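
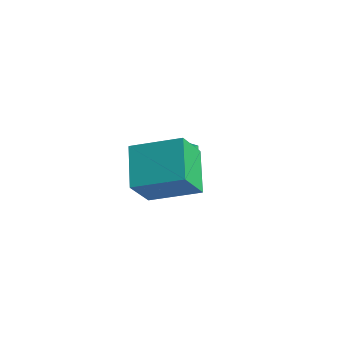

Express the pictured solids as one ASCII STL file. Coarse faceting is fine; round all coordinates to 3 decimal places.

solid 
facet normal -0.563 0.709 0.424
outer loop
vertex -2.815 -0.894 3.038
vertex -1.117 0.027 3.753
vertex -2.719 0.038 1.608
endloop
endfacet
facet normal -0.825 -0.447 -0.347
outer loop
vertex -1.683 -1.267 0.827
vertex -2.815 -0.894 3.038
vertex -2.719 0.038 1.608
endloop
endfacet
facet normal -0.563 0.710 0.424
outer loop
vertex -2.719 0.038 1.608
vertex -1.117 0.027 3.753
vertex -1.02 0.959 2.322
endloop
endfacet
facet normal 0.056 0.545 -0.836
outer loop
vertex -1.02 0.959 2.322
vertex -1.683 -1.267 0.827
vertex -2.719 0.038 1.608
endloop
endfacet
facet normal -0.056 -0.545 0.836
outer loop
vertex -2.815 -0.894 3.038
vertex -0.081 -1.278 2.972
vertex -1.117 0.027 3.753
endloop
endfacet
facet normal -0.825 -0.447 -0.347
outer loop
vertex -1.78 -2.199 2.258
vertex -2.815 -0.894 3.038
vertex -1.683 -1.267 0.827
endloop
endfacet
facet normal -0.056 -0.545 0.837
outer loop
vertex -1.78 -2.199 2.258
vertex -0.081 -1.278 2.972
vertex -2.815 -0.894 3.038
endloop
endfacet
facet normal 0.825 0.447 0.347
outer loop
vertex -1.117 0.027 3.753
vertex -0.081 -1.278 2.972
vertex -1.02 0.959 2.322
endloop
endfacet
facet normal 0.057 0.545 -0.837
outer loop
vertex 0.015 -0.346 1.542
vertex -1.683 -1.267 0.827
vertex -1.02 0.959 2.322
endloop
endfacet
facet normal 0.825 0.447 0.347
outer loop
vertex -1.02 0.959 2.322
vertex -0.081 -1.278 2.972
vertex 0.015 -0.346 1.542
endloop
endfacet
facet normal 0.563 -0.709 -0.424
outer loop
vertex 0.015 -0.346 1.542
vertex -1.78 -2.199 2.258
vertex -1.683 -1.267 0.827
endloop
endfacet
facet normal 0.563 -0.709 -0.424
outer loop
vertex -0.081 -1.278 2.972
vertex -1.78 -2.199 2.258
vertex 0.015 -0.346 1.542
endloop
endfacet
facet normal 0.546 0.673 -0.500
outer loop
vertex -2.989 3.62 -0.481
vertex -3.213 3.281 -1.182
vertex -3.656 3.879 -0.861
endloop
endfacet
facet normal -0.374 0.317 0.872
outer loop
vertex -2.989 3.62 -0.481
vertex -3.656 3.879 -0.861
vertex -4.027 2.279 -0.438
endloop
endfacet
facet normal 0.546 0.673 -0.500
outer loop
vertex -3.656 3.879 -0.861
vertex -3.213 3.281 -1.182
vertex -3.88 3.54 -1.562
endloop
endfacet
facet normal -0.948 0.266 0.174
outer loop
vertex -3.656 3.879 -0.861
vertex -3.88 3.54 -1.562
vertex -4.027 2.279 -0.438
endloop
endfacet
facet normal 0.546 0.673 -0.499
outer loop
vertex -3.88 3.54 -1.562
vertex -3.213 3.281 -1.182
vertex -3.437 2.943 -1.883
endloop
endfacet
facet normal -0.807 -0.338 -0.485
outer loop
vertex -3.88 3.54 -1.562
vertex -3.437 2.943 -1.883
vertex -4.027 2.279 -0.438
endloop
endfacet
facet normal 0.546 0.673 -0.499
outer loop
vertex -3.437 2.943 -1.883
vertex -3.213 3.281 -1.182
vertex -2.77 2.684 -1.503
endloop
endfacet
facet normal -0.091 -0.890 -0.446
outer loop
vertex -3.437 2.943 -1.883
vertex -2.77 2.684 -1.503
vertex -4.027 2.279 -0.438
endloop
endfacet
facet normal 0.546 0.673 -0.498
outer loop
vertex -2.77 2.684 -1.503
vertex -3.213 3.281 -1.182
vertex -2.547 3.022 -0.802
endloop
endfacet
facet normal 0.483 -0.839 0.251
outer loop
vertex -2.77 2.684 -1.503
vertex -2.547 3.022 -0.802
vertex -4.027 2.279 -0.438
endloop
endfacet
facet normal 0.546 0.672 -0.500
outer loop
vertex -2.547 3.022 -0.802
vertex -3.213 3.281 -1.182
vertex -2.989 3.62 -0.481
endloop
endfacet
facet normal 0.342 -0.236 0.910
outer loop
vertex -2.547 3.022 -0.802
vertex -2.989 3.62 -0.481
vertex -4.027 2.279 -0.438
endloop
endfacet

endsolid


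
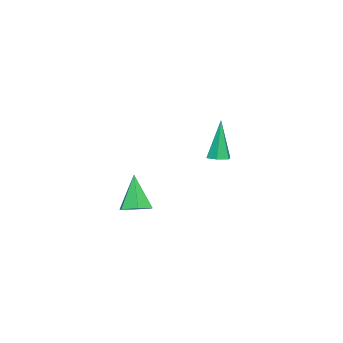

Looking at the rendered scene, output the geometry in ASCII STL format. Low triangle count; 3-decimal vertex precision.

solid 
facet normal 0.181 0.022 -0.983
outer loop
vertex -3.22 1.18 0.676
vertex -3.609 1.563 0.613
vertex -3.089 1.713 0.712
endloop
endfacet
facet normal 0.891 -0.245 0.383
outer loop
vertex -3.22 1.18 0.676
vertex -3.089 1.713 0.712
vertex -3.991 1.517 2.687
endloop
endfacet
facet normal 0.181 0.022 -0.983
outer loop
vertex -3.089 1.713 0.712
vertex -3.609 1.563 0.613
vertex -3.479 2.096 0.649
endloop
endfacet
facet normal 0.625 0.695 0.355
outer loop
vertex -3.089 1.713 0.712
vertex -3.479 2.096 0.649
vertex -3.991 1.517 2.687
endloop
endfacet
facet normal 0.181 0.022 -0.983
outer loop
vertex -3.479 2.096 0.649
vertex -3.609 1.563 0.613
vertex -3.999 1.946 0.55
endloop
endfacet
facet normal -0.305 0.933 0.189
outer loop
vertex -3.479 2.096 0.649
vertex -3.999 1.946 0.55
vertex -3.991 1.517 2.687
endloop
endfacet
facet normal 0.181 0.022 -0.983
outer loop
vertex -3.999 1.946 0.55
vertex -3.609 1.563 0.613
vertex -4.129 1.413 0.514
endloop
endfacet
facet normal -0.971 0.233 0.050
outer loop
vertex -3.999 1.946 0.55
vertex -4.129 1.413 0.514
vertex -3.991 1.517 2.687
endloop
endfacet
facet normal 0.181 0.022 -0.983
outer loop
vertex -4.129 1.413 0.514
vertex -3.609 1.563 0.613
vertex -3.739 1.03 0.577
endloop
endfacet
facet normal -0.705 -0.705 0.079
outer loop
vertex -4.129 1.413 0.514
vertex -3.739 1.03 0.577
vertex -3.991 1.517 2.687
endloop
endfacet
facet normal 0.181 0.022 -0.983
outer loop
vertex -3.739 1.03 0.577
vertex -3.609 1.563 0.613
vertex -3.22 1.18 0.676
endloop
endfacet
facet normal 0.226 -0.943 0.245
outer loop
vertex -3.739 1.03 0.577
vertex -3.22 1.18 0.676
vertex -3.991 1.517 2.687
endloop
endfacet
facet normal 0.337 0.203 -0.919
outer loop
vertex 2.728 0.766 -0.235
vertex 2.169 0.412 -0.518
vertex 2.117 1.117 -0.381
endloop
endfacet
facet normal 0.273 0.734 0.622
outer loop
vertex 2.728 0.766 -0.235
vertex 2.117 1.117 -0.381
vertex 1.571 0.048 1.118
endloop
endfacet
facet normal 0.336 0.203 -0.920
outer loop
vertex 2.117 1.117 -0.381
vertex 2.169 0.412 -0.518
vertex 1.557 0.763 -0.664
endloop
endfacet
facet normal -0.613 0.731 0.298
outer loop
vertex 2.117 1.117 -0.381
vertex 1.557 0.763 -0.664
vertex 1.571 0.048 1.118
endloop
endfacet
facet normal 0.336 0.203 -0.920
outer loop
vertex 1.557 0.763 -0.664
vertex 2.169 0.412 -0.518
vertex 1.609 0.058 -0.801
endloop
endfacet
facet normal -0.997 -0.070 -0.020
outer loop
vertex 1.557 0.763 -0.664
vertex 1.609 0.058 -0.801
vertex 1.571 0.048 1.118
endloop
endfacet
facet normal 0.335 0.205 -0.920
outer loop
vertex 1.609 0.058 -0.801
vertex 2.169 0.412 -0.518
vertex 2.221 -0.293 -0.656
endloop
endfacet
facet normal -0.495 -0.869 -0.014
outer loop
vertex 1.609 0.058 -0.801
vertex 2.221 -0.293 -0.656
vertex 1.571 0.048 1.118
endloop
endfacet
facet normal 0.335 0.205 -0.920
outer loop
vertex 2.221 -0.293 -0.656
vertex 2.169 0.412 -0.518
vertex 2.781 0.061 -0.373
endloop
endfacet
facet normal 0.391 -0.867 0.310
outer loop
vertex 2.221 -0.293 -0.656
vertex 2.781 0.061 -0.373
vertex 1.571 0.048 1.118
endloop
endfacet
facet normal 0.336 0.205 -0.919
outer loop
vertex 2.781 0.061 -0.373
vertex 2.169 0.412 -0.518
vertex 2.728 0.766 -0.235
endloop
endfacet
facet normal 0.775 -0.065 0.628
outer loop
vertex 2.781 0.061 -0.373
vertex 2.728 0.766 -0.235
vertex 1.571 0.048 1.118
endloop
endfacet

endsolid


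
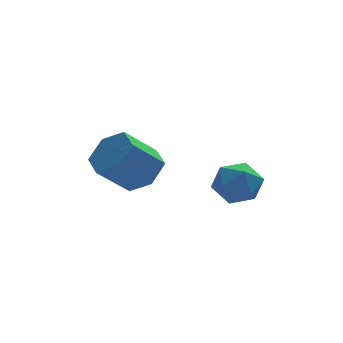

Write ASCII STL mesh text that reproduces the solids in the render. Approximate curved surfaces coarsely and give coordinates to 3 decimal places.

solid 
facet normal -0.710 0.656 0.258
outer loop
vertex 0.467 -1.862 -2.194
vertex 0.678 -1.876 -1.577
vertex 0.926 -1.443 -1.996
endloop
endfacet
facet normal -0.508 0.753 -0.418
outer loop
vertex 0.467 -1.862 -2.194
vertex 0.926 -1.443 -1.996
vertex 0.977 -1.732 -2.579
endloop
endfacet
facet normal -0.619 0.143 -0.772
outer loop
vertex 0.467 -1.862 -2.194
vertex 0.977 -1.732 -2.579
vertex 0.761 -2.344 -2.519
endloop
endfacet
facet normal -0.890 -0.331 -0.314
outer loop
vertex 0.467 -1.862 -2.194
vertex 0.761 -2.344 -2.519
vertex 0.576 -2.433 -1.9
endloop
endfacet
facet normal -0.946 -0.014 0.323
outer loop
vertex 0.467 -1.862 -2.194
vertex 0.576 -2.433 -1.9
vertex 0.678 -1.876 -1.577
endloop
endfacet
facet normal 0.194 0.886 -0.422
outer loop
vertex 0.977 -1.732 -2.579
vertex 0.926 -1.443 -1.996
vertex 1.504 -1.667 -2.2
endloop
endfacet
facet normal -0.132 0.727 0.674
outer loop
vertex 0.926 -1.443 -1.996
vertex 0.678 -1.876 -1.577
vertex 1.319 -1.756 -1.581
endloop
endfacet
facet normal -0.516 -0.357 0.779
outer loop
vertex 0.678 -1.876 -1.577
vertex 0.576 -2.433 -1.9
vertex 1.103 -2.368 -1.521
endloop
endfacet
facet normal -0.426 -0.869 -0.252
outer loop
vertex 0.576 -2.433 -1.9
vertex 0.761 -2.344 -2.519
vertex 1.154 -2.657 -2.104
endloop
endfacet
facet normal 0.013 -0.102 -0.995
outer loop
vertex 0.761 -2.344 -2.519
vertex 0.977 -1.732 -2.579
vertex 1.402 -2.224 -2.523
endloop
endfacet
facet normal 0.890 0.331 0.314
outer loop
vertex 1.613 -2.238 -1.906
vertex 1.504 -1.667 -2.2
vertex 1.319 -1.756 -1.581
endloop
endfacet
facet normal 0.619 -0.143 0.772
outer loop
vertex 1.613 -2.238 -1.906
vertex 1.319 -1.756 -1.581
vertex 1.103 -2.368 -1.521
endloop
endfacet
facet normal 0.508 -0.753 0.418
outer loop
vertex 1.613 -2.238 -1.906
vertex 1.103 -2.368 -1.521
vertex 1.154 -2.657 -2.104
endloop
endfacet
facet normal 0.710 -0.656 -0.258
outer loop
vertex 1.613 -2.238 -1.906
vertex 1.154 -2.657 -2.104
vertex 1.402 -2.224 -2.523
endloop
endfacet
facet normal 0.946 0.014 -0.323
outer loop
vertex 1.613 -2.238 -1.906
vertex 1.402 -2.224 -2.523
vertex 1.504 -1.667 -2.2
endloop
endfacet
facet normal 0.426 0.869 0.252
outer loop
vertex 1.319 -1.756 -1.581
vertex 1.504 -1.667 -2.2
vertex 0.926 -1.443 -1.996
endloop
endfacet
facet normal -0.013 0.102 0.995
outer loop
vertex 1.103 -2.368 -1.521
vertex 1.319 -1.756 -1.581
vertex 0.678 -1.876 -1.577
endloop
endfacet
facet normal -0.194 -0.886 0.422
outer loop
vertex 1.154 -2.657 -2.104
vertex 1.103 -2.368 -1.521
vertex 0.576 -2.433 -1.9
endloop
endfacet
facet normal 0.132 -0.727 -0.674
outer loop
vertex 1.402 -2.224 -2.523
vertex 1.154 -2.657 -2.104
vertex 0.761 -2.344 -2.519
endloop
endfacet
facet normal 0.516 0.357 -0.779
outer loop
vertex 1.504 -1.667 -2.2
vertex 1.402 -2.224 -2.523
vertex 0.977 -1.732 -2.579
endloop
endfacet
facet normal 0.704 0.133 -0.698
outer loop
vertex -0.573 -0.936 -1.337
vertex -0.966 -1.235 -1.79
vertex -1.002 -0.572 -1.7
endloop
endfacet
facet normal 0.306 0.829 0.469
outer loop
vertex -0.573 -0.936 -1.337
vertex -1.002 -0.572 -1.7
vertex -1.362 -1.086 -0.556
endloop
endfacet
facet normal 0.306 0.829 0.469
outer loop
vertex -1.362 -1.086 -0.556
vertex -1.002 -0.572 -1.7
vertex -1.791 -0.722 -0.92
endloop
endfacet
facet normal -0.705 -0.134 0.697
outer loop
vertex -1.362 -1.086 -0.556
vertex -1.791 -0.722 -0.92
vertex -1.754 -1.385 -1.01
endloop
endfacet
facet normal 0.704 0.133 -0.697
outer loop
vertex -1.002 -0.572 -1.7
vertex -0.966 -1.235 -1.79
vertex -1.395 -0.871 -2.154
endloop
endfacet
facet normal -0.401 0.885 -0.236
outer loop
vertex -1.002 -0.572 -1.7
vertex -1.395 -0.871 -2.154
vertex -1.791 -0.722 -0.92
endloop
endfacet
facet normal -0.402 0.885 -0.236
outer loop
vertex -1.791 -0.722 -0.92
vertex -1.395 -0.871 -2.154
vertex -2.184 -1.021 -1.373
endloop
endfacet
facet normal -0.703 -0.134 0.698
outer loop
vertex -1.791 -0.722 -0.92
vertex -2.184 -1.021 -1.373
vertex -1.754 -1.385 -1.01
endloop
endfacet
facet normal 0.705 0.134 -0.697
outer loop
vertex -1.395 -0.871 -2.154
vertex -0.966 -1.235 -1.79
vertex -1.358 -1.534 -2.244
endloop
endfacet
facet normal -0.708 0.056 -0.704
outer loop
vertex -1.395 -0.871 -2.154
vertex -1.358 -1.534 -2.244
vertex -2.184 -1.021 -1.373
endloop
endfacet
facet normal -0.708 0.056 -0.704
outer loop
vertex -2.184 -1.021 -1.373
vertex -1.358 -1.534 -2.244
vertex -2.147 -1.684 -1.463
endloop
endfacet
facet normal -0.703 -0.134 0.698
outer loop
vertex -2.184 -1.021 -1.373
vertex -2.147 -1.684 -1.463
vertex -1.754 -1.385 -1.01
endloop
endfacet
facet normal 0.705 0.134 -0.697
outer loop
vertex -1.358 -1.534 -2.244
vertex -0.966 -1.235 -1.79
vertex -0.929 -1.898 -1.88
endloop
endfacet
facet normal -0.306 -0.829 -0.468
outer loop
vertex -1.358 -1.534 -2.244
vertex -0.929 -1.898 -1.88
vertex -2.147 -1.684 -1.463
endloop
endfacet
facet normal -0.306 -0.828 -0.469
outer loop
vertex -2.147 -1.684 -1.463
vertex -0.929 -1.898 -1.88
vertex -1.718 -2.048 -1.1
endloop
endfacet
facet normal -0.704 -0.133 0.698
outer loop
vertex -2.147 -1.684 -1.463
vertex -1.718 -2.048 -1.1
vertex -1.754 -1.385 -1.01
endloop
endfacet
facet normal 0.703 0.134 -0.698
outer loop
vertex -0.929 -1.898 -1.88
vertex -0.966 -1.235 -1.79
vertex -0.536 -1.599 -1.427
endloop
endfacet
facet normal 0.401 -0.885 0.236
outer loop
vertex -0.929 -1.898 -1.88
vertex -0.536 -1.599 -1.427
vertex -1.718 -2.048 -1.1
endloop
endfacet
facet normal 0.401 -0.885 0.235
outer loop
vertex -1.718 -2.048 -1.1
vertex -0.536 -1.599 -1.427
vertex -1.325 -1.749 -0.646
endloop
endfacet
facet normal -0.704 -0.133 0.697
outer loop
vertex -1.718 -2.048 -1.1
vertex -1.325 -1.749 -0.646
vertex -1.754 -1.385 -1.01
endloop
endfacet
facet normal 0.703 0.134 -0.698
outer loop
vertex -0.536 -1.599 -1.427
vertex -0.966 -1.235 -1.79
vertex -0.573 -0.936 -1.337
endloop
endfacet
facet normal 0.708 -0.056 0.704
outer loop
vertex -0.536 -1.599 -1.427
vertex -0.573 -0.936 -1.337
vertex -1.325 -1.749 -0.646
endloop
endfacet
facet normal 0.708 -0.056 0.704
outer loop
vertex -1.325 -1.749 -0.646
vertex -0.573 -0.936 -1.337
vertex -1.362 -1.086 -0.556
endloop
endfacet
facet normal -0.705 -0.134 0.697
outer loop
vertex -1.325 -1.749 -0.646
vertex -1.362 -1.086 -0.556
vertex -1.754 -1.385 -1.01
endloop
endfacet

endsolid


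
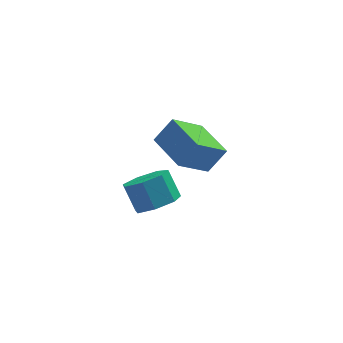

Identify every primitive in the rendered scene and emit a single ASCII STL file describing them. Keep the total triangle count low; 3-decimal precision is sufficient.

solid 
facet normal -0.614 -0.163 -0.773
outer loop
vertex 0.988 0.388 -3.446
vertex 0.223 2.344 -3.25
vertex 2.468 1.1 -4.771
endloop
endfacet
facet normal 0.363 -0.927 -0.093
outer loop
vertex 3.357 1.336 -3.65
vertex 0.988 0.388 -3.446
vertex 2.468 1.1 -4.771
endloop
endfacet
facet normal -0.614 -0.163 -0.773
outer loop
vertex 2.468 1.1 -4.771
vertex 0.223 2.344 -3.25
vertex 1.702 3.056 -4.575
endloop
endfacet
facet normal 0.702 0.338 -0.627
outer loop
vertex 1.702 3.056 -4.575
vertex 3.357 1.336 -3.65
vertex 2.468 1.1 -4.771
endloop
endfacet
facet normal -0.702 -0.337 0.628
outer loop
vertex 0.988 0.388 -3.446
vertex 1.112 2.58 -2.129
vertex 0.223 2.344 -3.25
endloop
endfacet
facet normal 0.363 -0.927 -0.093
outer loop
vertex 1.878 0.624 -2.325
vertex 0.988 0.388 -3.446
vertex 3.357 1.336 -3.65
endloop
endfacet
facet normal -0.701 -0.338 0.628
outer loop
vertex 1.878 0.624 -2.325
vertex 1.112 2.58 -2.129
vertex 0.988 0.388 -3.446
endloop
endfacet
facet normal -0.363 0.927 0.093
outer loop
vertex 0.223 2.344 -3.25
vertex 1.112 2.58 -2.129
vertex 1.702 3.056 -4.575
endloop
endfacet
facet normal 0.701 0.337 -0.628
outer loop
vertex 2.592 3.292 -3.454
vertex 3.357 1.336 -3.65
vertex 1.702 3.056 -4.575
endloop
endfacet
facet normal -0.363 0.927 0.093
outer loop
vertex 1.702 3.056 -4.575
vertex 1.112 2.58 -2.129
vertex 2.592 3.292 -3.454
endloop
endfacet
facet normal 0.614 0.163 0.773
outer loop
vertex 2.592 3.292 -3.454
vertex 1.878 0.624 -2.325
vertex 3.357 1.336 -3.65
endloop
endfacet
facet normal 0.613 0.163 0.773
outer loop
vertex 1.112 2.58 -2.129
vertex 1.878 0.624 -2.325
vertex 2.592 3.292 -3.454
endloop
endfacet
facet normal 0.282 -0.564 -0.776
outer loop
vertex 0.507 -2.94 -2.389
vertex -0.51 -3.101 -2.641
vertex 0.137 -2.328 -2.968
endloop
endfacet
facet normal 0.871 0.489 -0.040
outer loop
vertex 0.507 -2.94 -2.389
vertex 0.137 -2.328 -2.968
vertex 0.107 -2.138 -1.287
endloop
endfacet
facet normal 0.872 0.488 -0.040
outer loop
vertex 0.107 -2.138 -1.287
vertex 0.137 -2.328 -2.968
vertex -0.262 -1.526 -1.866
endloop
endfacet
facet normal -0.282 0.564 0.776
outer loop
vertex 0.107 -2.138 -1.287
vertex -0.262 -1.526 -1.866
vertex -0.91 -2.299 -1.539
endloop
endfacet
facet normal 0.282 -0.564 -0.776
outer loop
vertex 0.137 -2.328 -2.968
vertex -0.51 -3.101 -2.641
vertex -0.72 -2.298 -3.301
endloop
endfacet
facet normal 0.230 0.825 -0.517
outer loop
vertex 0.137 -2.328 -2.968
vertex -0.72 -2.298 -3.301
vertex -0.262 -1.526 -1.866
endloop
endfacet
facet normal 0.228 0.825 -0.517
outer loop
vertex -0.262 -1.526 -1.866
vertex -0.72 -2.298 -3.301
vertex -1.119 -1.497 -2.198
endloop
endfacet
facet normal -0.282 0.564 0.776
outer loop
vertex -0.262 -1.526 -1.866
vertex -1.119 -1.497 -2.198
vertex -0.91 -2.299 -1.539
endloop
endfacet
facet normal 0.281 -0.564 -0.776
outer loop
vertex -0.72 -2.298 -3.301
vertex -0.51 -3.101 -2.641
vertex -1.419 -2.872 -3.137
endloop
endfacet
facet normal -0.586 0.540 -0.604
outer loop
vertex -0.72 -2.298 -3.301
vertex -1.419 -2.872 -3.137
vertex -1.119 -1.497 -2.198
endloop
endfacet
facet normal -0.585 0.541 -0.605
outer loop
vertex -1.119 -1.497 -2.198
vertex -1.419 -2.872 -3.137
vertex -1.819 -2.071 -2.034
endloop
endfacet
facet normal -0.281 0.564 0.776
outer loop
vertex -1.119 -1.497 -2.198
vertex -1.819 -2.071 -2.034
vertex -0.91 -2.299 -1.539
endloop
endfacet
facet normal 0.282 -0.564 -0.776
outer loop
vertex -1.419 -2.872 -3.137
vertex -0.51 -3.101 -2.641
vertex -1.434 -3.619 -2.6
endloop
endfacet
facet normal -0.959 -0.152 -0.238
outer loop
vertex -1.419 -2.872 -3.137
vertex -1.434 -3.619 -2.6
vertex -1.819 -2.071 -2.034
endloop
endfacet
facet normal -0.959 -0.152 -0.238
outer loop
vertex -1.819 -2.071 -2.034
vertex -1.434 -3.619 -2.6
vertex -1.834 -2.818 -1.497
endloop
endfacet
facet normal -0.281 0.564 0.776
outer loop
vertex -1.819 -2.071 -2.034
vertex -1.834 -2.818 -1.497
vertex -0.91 -2.299 -1.539
endloop
endfacet
facet normal 0.282 -0.564 -0.776
outer loop
vertex -1.434 -3.619 -2.6
vertex -0.51 -3.101 -2.641
vertex -0.753 -3.975 -2.094
endloop
endfacet
facet normal -0.610 -0.730 0.308
outer loop
vertex -1.434 -3.619 -2.6
vertex -0.753 -3.975 -2.094
vertex -1.834 -2.818 -1.497
endloop
endfacet
facet normal -0.610 -0.730 0.308
outer loop
vertex -1.834 -2.818 -1.497
vertex -0.753 -3.975 -2.094
vertex -1.153 -3.174 -0.991
endloop
endfacet
facet normal -0.282 0.564 0.776
outer loop
vertex -1.834 -2.818 -1.497
vertex -1.153 -3.174 -0.991
vertex -0.91 -2.299 -1.539
endloop
endfacet
facet normal 0.282 -0.564 -0.776
outer loop
vertex -0.753 -3.975 -2.094
vertex -0.51 -3.101 -2.641
vertex 0.111 -3.673 -2.0
endloop
endfacet
facet normal 0.197 -0.758 0.622
outer loop
vertex -0.753 -3.975 -2.094
vertex 0.111 -3.673 -2.0
vertex -1.153 -3.174 -0.991
endloop
endfacet
facet normal 0.198 -0.757 0.622
outer loop
vertex -1.153 -3.174 -0.991
vertex 0.111 -3.673 -2.0
vertex -0.289 -2.872 -0.898
endloop
endfacet
facet normal -0.281 0.564 0.776
outer loop
vertex -1.153 -3.174 -0.991
vertex -0.289 -2.872 -0.898
vertex -0.91 -2.299 -1.539
endloop
endfacet
facet normal 0.282 -0.564 -0.776
outer loop
vertex 0.111 -3.673 -2.0
vertex -0.51 -3.101 -2.641
vertex 0.507 -2.94 -2.389
endloop
endfacet
facet normal 0.857 -0.215 0.468
outer loop
vertex 0.111 -3.673 -2.0
vertex 0.507 -2.94 -2.389
vertex -0.289 -2.872 -0.898
endloop
endfacet
facet normal 0.857 -0.215 0.468
outer loop
vertex -0.289 -2.872 -0.898
vertex 0.507 -2.94 -2.389
vertex 0.107 -2.138 -1.287
endloop
endfacet
facet normal -0.282 0.564 0.777
outer loop
vertex -0.289 -2.872 -0.898
vertex 0.107 -2.138 -1.287
vertex -0.91 -2.299 -1.539
endloop
endfacet

endsolid


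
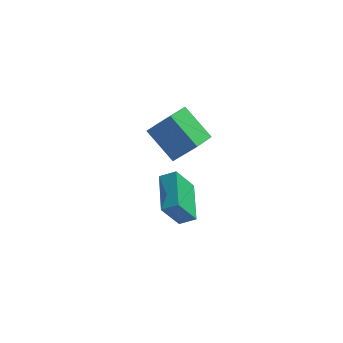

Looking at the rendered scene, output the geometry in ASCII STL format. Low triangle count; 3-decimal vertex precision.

solid 
facet normal -0.624 0.521 0.582
outer loop
vertex -1.598 3.073 -0.441
vertex -0.942 4.21 -0.756
vertex -2.792 3.341 -1.96
endloop
endfacet
facet normal -0.486 -0.842 0.233
outer loop
vertex -1.438 2.21 -3.224
vertex -1.598 3.073 -0.441
vertex -2.792 3.341 -1.96
endloop
endfacet
facet normal -0.624 0.521 0.583
outer loop
vertex -2.792 3.341 -1.96
vertex -0.942 4.21 -0.756
vertex -2.136 4.478 -2.274
endloop
endfacet
facet normal -0.612 0.138 -0.779
outer loop
vertex -2.136 4.478 -2.274
vertex -1.438 2.21 -3.224
vertex -2.792 3.341 -1.96
endloop
endfacet
facet normal 0.612 -0.137 0.779
outer loop
vertex -1.598 3.073 -0.441
vertex 0.412 3.079 -2.02
vertex -0.942 4.21 -0.756
endloop
endfacet
facet normal -0.486 -0.842 0.233
outer loop
vertex -0.244 1.942 -1.706
vertex -1.598 3.073 -0.441
vertex -1.438 2.21 -3.224
endloop
endfacet
facet normal 0.612 -0.138 0.779
outer loop
vertex -0.244 1.942 -1.706
vertex 0.412 3.079 -2.02
vertex -1.598 3.073 -0.441
endloop
endfacet
facet normal 0.486 0.842 -0.233
outer loop
vertex -0.942 4.21 -0.756
vertex 0.412 3.079 -2.02
vertex -2.136 4.478 -2.274
endloop
endfacet
facet normal -0.612 0.138 -0.779
outer loop
vertex -0.782 3.347 -3.539
vertex -1.438 2.21 -3.224
vertex -2.136 4.478 -2.274
endloop
endfacet
facet normal 0.486 0.842 -0.233
outer loop
vertex -2.136 4.478 -2.274
vertex 0.412 3.079 -2.02
vertex -0.782 3.347 -3.539
endloop
endfacet
facet normal 0.624 -0.521 -0.583
outer loop
vertex -0.782 3.347 -3.539
vertex -0.244 1.942 -1.706
vertex -1.438 2.21 -3.224
endloop
endfacet
facet normal 0.624 -0.521 -0.582
outer loop
vertex 0.412 3.079 -2.02
vertex -0.244 1.942 -1.706
vertex -0.782 3.347 -3.539
endloop
endfacet
facet normal -0.469 -0.218 0.856
outer loop
vertex -0.872 -3.542 -0.634
vertex -1.083 -1.463 -0.22
vertex -1.671 -3.536 -1.07
endloop
endfacet
facet normal 0.099 -0.976 -0.194
outer loop
vertex -0.857 -3.157 -2.56
vertex -0.872 -3.542 -0.634
vertex -1.671 -3.536 -1.07
endloop
endfacet
facet normal -0.469 -0.218 0.856
outer loop
vertex -1.671 -3.536 -1.07
vertex -1.083 -1.463 -0.22
vertex -1.882 -1.458 -0.656
endloop
endfacet
facet normal -0.878 0.006 -0.478
outer loop
vertex -1.882 -1.458 -0.656
vertex -0.857 -3.157 -2.56
vertex -1.671 -3.536 -1.07
endloop
endfacet
facet normal 0.878 -0.006 0.478
outer loop
vertex -0.872 -3.542 -0.634
vertex -0.269 -1.084 -1.71
vertex -1.083 -1.463 -0.22
endloop
endfacet
facet normal 0.100 -0.976 -0.194
outer loop
vertex -0.058 -3.162 -2.124
vertex -0.872 -3.542 -0.634
vertex -0.857 -3.157 -2.56
endloop
endfacet
facet normal 0.878 -0.006 0.478
outer loop
vertex -0.058 -3.162 -2.124
vertex -0.269 -1.084 -1.71
vertex -0.872 -3.542 -0.634
endloop
endfacet
facet normal -0.100 0.976 0.194
outer loop
vertex -1.083 -1.463 -0.22
vertex -0.269 -1.084 -1.71
vertex -1.882 -1.458 -0.656
endloop
endfacet
facet normal -0.878 0.006 -0.478
outer loop
vertex -1.068 -1.078 -2.146
vertex -0.857 -3.157 -2.56
vertex -1.882 -1.458 -0.656
endloop
endfacet
facet normal -0.099 0.976 0.195
outer loop
vertex -1.882 -1.458 -0.656
vertex -0.269 -1.084 -1.71
vertex -1.068 -1.078 -2.146
endloop
endfacet
facet normal 0.469 0.218 -0.856
outer loop
vertex -1.068 -1.078 -2.146
vertex -0.058 -3.162 -2.124
vertex -0.857 -3.157 -2.56
endloop
endfacet
facet normal 0.469 0.218 -0.856
outer loop
vertex -0.269 -1.084 -1.71
vertex -0.058 -3.162 -2.124
vertex -1.068 -1.078 -2.146
endloop
endfacet

endsolid


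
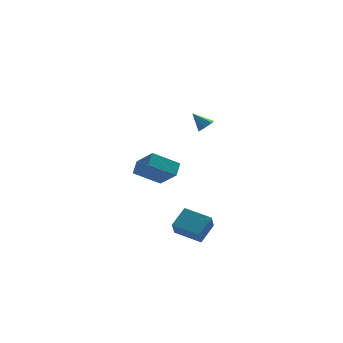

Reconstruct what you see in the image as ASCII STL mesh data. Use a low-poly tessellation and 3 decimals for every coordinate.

solid 
facet normal 0.612 -0.327 -0.720
outer loop
vertex -0.453 -0.029 3.163
vertex -0.938 -0.269 2.86
vertex -0.759 0.314 2.747
endloop
endfacet
facet normal 0.332 0.833 0.443
outer loop
vertex -0.453 -0.029 3.163
vertex -0.759 0.314 2.747
vertex -1.722 0.149 3.78
endloop
endfacet
facet normal 0.614 -0.328 -0.718
outer loop
vertex -0.759 0.314 2.747
vertex -0.938 -0.269 2.86
vertex -1.243 0.074 2.443
endloop
endfacet
facet normal -0.346 0.921 -0.176
outer loop
vertex -0.759 0.314 2.747
vertex -1.243 0.074 2.443
vertex -1.722 0.149 3.78
endloop
endfacet
facet normal 0.614 -0.328 -0.718
outer loop
vertex -1.243 0.074 2.443
vertex -0.938 -0.269 2.86
vertex -1.422 -0.509 2.556
endloop
endfacet
facet normal -0.915 0.215 -0.340
outer loop
vertex -1.243 0.074 2.443
vertex -1.422 -0.509 2.556
vertex -1.722 0.149 3.78
endloop
endfacet
facet normal 0.613 -0.326 -0.720
outer loop
vertex -1.422 -0.509 2.556
vertex -0.938 -0.269 2.86
vertex -1.116 -0.852 2.972
endloop
endfacet
facet normal -0.806 -0.580 0.114
outer loop
vertex -1.422 -0.509 2.556
vertex -1.116 -0.852 2.972
vertex -1.722 0.149 3.78
endloop
endfacet
facet normal 0.613 -0.326 -0.720
outer loop
vertex -1.116 -0.852 2.972
vertex -0.938 -0.269 2.86
vertex -0.632 -0.612 3.276
endloop
endfacet
facet normal -0.128 -0.669 0.732
outer loop
vertex -1.116 -0.852 2.972
vertex -0.632 -0.612 3.276
vertex -1.722 0.149 3.78
endloop
endfacet
facet normal 0.612 -0.327 -0.720
outer loop
vertex -0.632 -0.612 3.276
vertex -0.938 -0.269 2.86
vertex -0.453 -0.029 3.163
endloop
endfacet
facet normal 0.441 0.038 0.897
outer loop
vertex -0.632 -0.612 3.276
vertex -0.453 -0.029 3.163
vertex -1.722 0.149 3.78
endloop
endfacet
facet normal -0.818 0.530 0.223
outer loop
vertex -3.406 -4.21 -3.397
vertex -2.559 -3.277 -2.512
vertex -3.181 -3.422 -4.444
endloop
endfacet
facet normal -0.550 -0.606 -0.574
outer loop
vertex -1.701 -4.383 -4.848
vertex -3.406 -4.21 -3.397
vertex -3.181 -3.422 -4.444
endloop
endfacet
facet normal -0.817 0.531 0.223
outer loop
vertex -3.181 -3.422 -4.444
vertex -2.559 -3.277 -2.512
vertex -2.333 -2.489 -3.56
endloop
endfacet
facet normal 0.170 0.592 -0.788
outer loop
vertex -2.333 -2.489 -3.56
vertex -1.701 -4.383 -4.848
vertex -3.181 -3.422 -4.444
endloop
endfacet
facet normal -0.170 -0.593 0.787
outer loop
vertex -3.406 -4.21 -3.397
vertex -1.079 -4.238 -2.916
vertex -2.559 -3.277 -2.512
endloop
endfacet
facet normal -0.550 -0.606 -0.574
outer loop
vertex -1.927 -5.171 -3.8
vertex -3.406 -4.21 -3.397
vertex -1.701 -4.383 -4.848
endloop
endfacet
facet normal -0.170 -0.592 0.788
outer loop
vertex -1.927 -5.171 -3.8
vertex -1.079 -4.238 -2.916
vertex -3.406 -4.21 -3.397
endloop
endfacet
facet normal 0.550 0.606 0.574
outer loop
vertex -2.559 -3.277 -2.512
vertex -1.079 -4.238 -2.916
vertex -2.333 -2.489 -3.56
endloop
endfacet
facet normal 0.170 0.592 -0.787
outer loop
vertex -0.854 -3.45 -3.963
vertex -1.701 -4.383 -4.848
vertex -2.333 -2.489 -3.56
endloop
endfacet
facet normal 0.550 0.606 0.574
outer loop
vertex -2.333 -2.489 -3.56
vertex -1.079 -4.238 -2.916
vertex -0.854 -3.45 -3.963
endloop
endfacet
facet normal 0.818 -0.531 -0.223
outer loop
vertex -0.854 -3.45 -3.963
vertex -1.927 -5.171 -3.8
vertex -1.701 -4.383 -4.848
endloop
endfacet
facet normal 0.817 -0.531 -0.224
outer loop
vertex -1.079 -4.238 -2.916
vertex -1.927 -5.171 -3.8
vertex -0.854 -3.45 -3.963
endloop
endfacet
facet normal -0.853 -0.067 0.518
outer loop
vertex -3.824 3.48 -0.919
vertex -4.699 4.765 -2.193
vertex -4.141 2.637 -1.551
endloop
endfacet
facet normal 0.435 -0.639 0.634
outer loop
vertex -2.401 2.775 -2.607
vertex -3.824 3.48 -0.919
vertex -4.141 2.637 -1.551
endloop
endfacet
facet normal -0.853 -0.067 0.518
outer loop
vertex -4.141 2.637 -1.551
vertex -4.699 4.765 -2.193
vertex -5.016 3.923 -2.825
endloop
endfacet
facet normal -0.288 -0.766 -0.575
outer loop
vertex -5.016 3.923 -2.825
vertex -2.401 2.775 -2.607
vertex -4.141 2.637 -1.551
endloop
endfacet
facet normal 0.288 0.766 0.575
outer loop
vertex -3.824 3.48 -0.919
vertex -2.959 4.903 -3.249
vertex -4.699 4.765 -2.193
endloop
endfacet
facet normal 0.435 -0.640 0.634
outer loop
vertex -2.084 3.617 -1.975
vertex -3.824 3.48 -0.919
vertex -2.401 2.775 -2.607
endloop
endfacet
facet normal 0.289 0.766 0.575
outer loop
vertex -2.084 3.617 -1.975
vertex -2.959 4.903 -3.249
vertex -3.824 3.48 -0.919
endloop
endfacet
facet normal -0.435 0.640 -0.634
outer loop
vertex -4.699 4.765 -2.193
vertex -2.959 4.903 -3.249
vertex -5.016 3.923 -2.825
endloop
endfacet
facet normal -0.288 -0.766 -0.575
outer loop
vertex -3.276 4.06 -3.881
vertex -2.401 2.775 -2.607
vertex -5.016 3.923 -2.825
endloop
endfacet
facet normal -0.435 0.639 -0.634
outer loop
vertex -5.016 3.923 -2.825
vertex -2.959 4.903 -3.249
vertex -3.276 4.06 -3.881
endloop
endfacet
facet normal 0.853 0.067 -0.518
outer loop
vertex -3.276 4.06 -3.881
vertex -2.084 3.617 -1.975
vertex -2.401 2.775 -2.607
endloop
endfacet
facet normal 0.853 0.067 -0.518
outer loop
vertex -2.959 4.903 -3.249
vertex -2.084 3.617 -1.975
vertex -3.276 4.06 -3.881
endloop
endfacet

endsolid


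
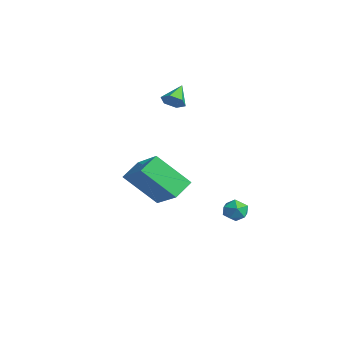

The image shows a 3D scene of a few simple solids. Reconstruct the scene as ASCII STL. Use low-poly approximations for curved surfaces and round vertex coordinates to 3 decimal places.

solid 
facet normal 0.534 -0.612 -0.583
outer loop
vertex -2.603 2.305 2.731
vertex -2.852 2.583 2.211
vertex -2.311 2.81 2.468
endloop
endfacet
facet normal 0.430 0.209 0.878
outer loop
vertex -2.603 2.305 2.731
vertex -2.311 2.81 2.468
vertex -3.508 3.337 2.929
endloop
endfacet
facet normal 0.534 -0.612 -0.583
outer loop
vertex -2.311 2.81 2.468
vertex -2.852 2.583 2.211
vertex -2.56 3.088 1.948
endloop
endfacet
facet normal 0.466 0.854 0.233
outer loop
vertex -2.311 2.81 2.468
vertex -2.56 3.088 1.948
vertex -3.508 3.337 2.929
endloop
endfacet
facet normal 0.534 -0.612 -0.583
outer loop
vertex -2.56 3.088 1.948
vertex -2.852 2.583 2.211
vertex -3.101 2.861 1.691
endloop
endfacet
facet normal -0.184 0.896 -0.405
outer loop
vertex -2.56 3.088 1.948
vertex -3.101 2.861 1.691
vertex -3.508 3.337 2.929
endloop
endfacet
facet normal 0.532 -0.614 -0.583
outer loop
vertex -3.101 2.861 1.691
vertex -2.852 2.583 2.211
vertex -3.393 2.357 1.955
endloop
endfacet
facet normal -0.869 0.294 -0.399
outer loop
vertex -3.101 2.861 1.691
vertex -3.393 2.357 1.955
vertex -3.508 3.337 2.929
endloop
endfacet
facet normal 0.532 -0.613 -0.584
outer loop
vertex -3.393 2.357 1.955
vertex -2.852 2.583 2.211
vertex -3.144 2.078 2.475
endloop
endfacet
facet normal -0.904 -0.350 0.245
outer loop
vertex -3.393 2.357 1.955
vertex -3.144 2.078 2.475
vertex -3.508 3.337 2.929
endloop
endfacet
facet normal 0.533 -0.613 -0.583
outer loop
vertex -3.144 2.078 2.475
vertex -2.852 2.583 2.211
vertex -2.603 2.305 2.731
endloop
endfacet
facet normal -0.254 -0.392 0.884
outer loop
vertex -3.144 2.078 2.475
vertex -2.603 2.305 2.731
vertex -3.508 3.337 2.929
endloop
endfacet
facet normal -0.372 -0.605 0.704
outer loop
vertex 3.272 -1.644 0.891
vertex 2.843 -0.734 1.447
vertex 1.598 -1.808 -0.134
endloop
endfacet
facet normal 0.374 -0.791 -0.484
outer loop
vertex 2.397 -0.506 -1.647
vertex 3.272 -1.644 0.891
vertex 1.598 -1.808 -0.134
endloop
endfacet
facet normal -0.372 -0.605 0.704
outer loop
vertex 1.598 -1.808 -0.134
vertex 2.843 -0.734 1.447
vertex 1.169 -0.897 0.423
endloop
endfacet
facet normal -0.850 -0.082 -0.520
outer loop
vertex 1.169 -0.897 0.423
vertex 2.397 -0.506 -1.647
vertex 1.598 -1.808 -0.134
endloop
endfacet
facet normal 0.850 0.083 0.520
outer loop
vertex 3.272 -1.644 0.891
vertex 3.642 0.568 -0.066
vertex 2.843 -0.734 1.447
endloop
endfacet
facet normal 0.373 -0.792 -0.484
outer loop
vertex 4.071 -0.343 -0.623
vertex 3.272 -1.644 0.891
vertex 2.397 -0.506 -1.647
endloop
endfacet
facet normal 0.850 0.083 0.520
outer loop
vertex 4.071 -0.343 -0.623
vertex 3.642 0.568 -0.066
vertex 3.272 -1.644 0.891
endloop
endfacet
facet normal -0.373 0.791 0.484
outer loop
vertex 2.843 -0.734 1.447
vertex 3.642 0.568 -0.066
vertex 1.169 -0.897 0.423
endloop
endfacet
facet normal -0.850 -0.083 -0.520
outer loop
vertex 1.968 0.404 -1.091
vertex 2.397 -0.506 -1.647
vertex 1.169 -0.897 0.423
endloop
endfacet
facet normal -0.373 0.792 0.483
outer loop
vertex 1.169 -0.897 0.423
vertex 3.642 0.568 -0.066
vertex 1.968 0.404 -1.091
endloop
endfacet
facet normal 0.372 0.605 -0.704
outer loop
vertex 1.968 0.404 -1.091
vertex 4.071 -0.343 -0.623
vertex 2.397 -0.506 -1.647
endloop
endfacet
facet normal 0.372 0.605 -0.704
outer loop
vertex 3.642 0.568 -0.066
vertex 4.071 -0.343 -0.623
vertex 1.968 0.404 -1.091
endloop
endfacet
facet normal -0.033 0.984 0.175
outer loop
vertex 1.216 4.487 -3.76
vertex 0.807 4.376 -3.211
vertex 1.496 4.385 -3.133
endloop
endfacet
facet normal 0.585 0.801 -0.131
outer loop
vertex 1.216 4.487 -3.76
vertex 1.496 4.385 -3.133
vertex 1.779 4.087 -3.693
endloop
endfacet
facet normal 0.437 0.488 -0.756
outer loop
vertex 1.216 4.487 -3.76
vertex 1.779 4.087 -3.693
vertex 1.264 3.893 -4.116
endloop
endfacet
facet normal -0.272 0.479 -0.835
outer loop
vertex 1.216 4.487 -3.76
vertex 1.264 3.893 -4.116
vertex 0.663 4.072 -3.818
endloop
endfacet
facet normal -0.562 0.785 -0.260
outer loop
vertex 1.216 4.487 -3.76
vertex 0.663 4.072 -3.818
vertex 0.807 4.376 -3.211
endloop
endfacet
facet normal 0.904 0.318 0.288
outer loop
vertex 1.779 4.087 -3.693
vertex 1.496 4.385 -3.133
vertex 1.717 3.728 -3.102
endloop
endfacet
facet normal -0.097 0.615 0.782
outer loop
vertex 1.496 4.385 -3.133
vertex 0.807 4.376 -3.211
vertex 1.116 3.907 -2.804
endloop
endfacet
facet normal -0.953 0.294 0.079
outer loop
vertex 0.807 4.376 -3.211
vertex 0.663 4.072 -3.818
vertex 0.601 3.713 -3.227
endloop
endfacet
facet normal -0.483 -0.203 -0.852
outer loop
vertex 0.663 4.072 -3.818
vertex 1.264 3.893 -4.116
vertex 0.884 3.415 -3.787
endloop
endfacet
facet normal 0.665 -0.189 -0.723
outer loop
vertex 1.264 3.893 -4.116
vertex 1.779 4.087 -3.693
vertex 1.573 3.424 -3.709
endloop
endfacet
facet normal 0.272 -0.479 0.835
outer loop
vertex 1.164 3.313 -3.16
vertex 1.717 3.728 -3.102
vertex 1.116 3.907 -2.804
endloop
endfacet
facet normal -0.437 -0.488 0.756
outer loop
vertex 1.164 3.313 -3.16
vertex 1.116 3.907 -2.804
vertex 0.601 3.713 -3.227
endloop
endfacet
facet normal -0.585 -0.801 0.131
outer loop
vertex 1.164 3.313 -3.16
vertex 0.601 3.713 -3.227
vertex 0.884 3.415 -3.787
endloop
endfacet
facet normal 0.033 -0.984 -0.175
outer loop
vertex 1.164 3.313 -3.16
vertex 0.884 3.415 -3.787
vertex 1.573 3.424 -3.709
endloop
endfacet
facet normal 0.562 -0.785 0.260
outer loop
vertex 1.164 3.313 -3.16
vertex 1.573 3.424 -3.709
vertex 1.717 3.728 -3.102
endloop
endfacet
facet normal 0.483 0.203 0.852
outer loop
vertex 1.116 3.907 -2.804
vertex 1.717 3.728 -3.102
vertex 1.496 4.385 -3.133
endloop
endfacet
facet normal -0.665 0.189 0.723
outer loop
vertex 0.601 3.713 -3.227
vertex 1.116 3.907 -2.804
vertex 0.807 4.376 -3.211
endloop
endfacet
facet normal -0.904 -0.318 -0.288
outer loop
vertex 0.884 3.415 -3.787
vertex 0.601 3.713 -3.227
vertex 0.663 4.072 -3.818
endloop
endfacet
facet normal 0.097 -0.615 -0.782
outer loop
vertex 1.573 3.424 -3.709
vertex 0.884 3.415 -3.787
vertex 1.264 3.893 -4.116
endloop
endfacet
facet normal 0.953 -0.294 -0.079
outer loop
vertex 1.717 3.728 -3.102
vertex 1.573 3.424 -3.709
vertex 1.779 4.087 -3.693
endloop
endfacet

endsolid


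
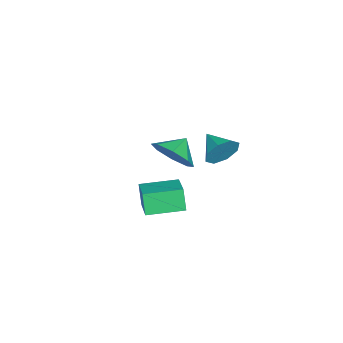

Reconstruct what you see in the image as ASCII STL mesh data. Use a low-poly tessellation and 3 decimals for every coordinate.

solid 
facet normal 0.767 -0.342 -0.542
outer loop
vertex 3.693 -0.26 4.053
vertex 3.333 0.26 3.215
vertex 3.99 0.485 4.003
endloop
endfacet
facet normal -0.135 0.120 0.983
outer loop
vertex 3.693 -0.26 4.053
vertex 3.99 0.485 4.003
vertex 2.527 0.62 3.785
endloop
endfacet
facet normal 0.767 -0.342 -0.542
outer loop
vertex 3.99 0.485 4.003
vertex 3.333 0.26 3.215
vertex 3.902 1.098 3.492
endloop
endfacet
facet normal -0.056 0.635 0.771
outer loop
vertex 3.99 0.485 4.003
vertex 3.902 1.098 3.492
vertex 2.527 0.62 3.785
endloop
endfacet
facet normal 0.768 -0.342 -0.542
outer loop
vertex 3.902 1.098 3.492
vertex 3.333 0.26 3.215
vertex 3.481 1.221 2.818
endloop
endfacet
facet normal -0.249 0.913 0.322
outer loop
vertex 3.902 1.098 3.492
vertex 3.481 1.221 2.818
vertex 2.527 0.62 3.785
endloop
endfacet
facet normal 0.767 -0.342 -0.542
outer loop
vertex 3.481 1.221 2.818
vertex 3.333 0.26 3.215
vertex 2.973 0.781 2.377
endloop
endfacet
facet normal -0.601 0.793 -0.100
outer loop
vertex 3.481 1.221 2.818
vertex 2.973 0.781 2.377
vertex 2.527 0.62 3.785
endloop
endfacet
facet normal 0.767 -0.342 -0.542
outer loop
vertex 2.973 0.781 2.377
vertex 3.333 0.26 3.215
vertex 2.676 0.036 2.427
endloop
endfacet
facet normal -0.906 0.344 -0.247
outer loop
vertex 2.973 0.781 2.377
vertex 2.676 0.036 2.427
vertex 2.527 0.62 3.785
endloop
endfacet
facet normal 0.767 -0.342 -0.542
outer loop
vertex 2.676 0.036 2.427
vertex 3.333 0.26 3.215
vertex 2.764 -0.578 2.939
endloop
endfacet
facet normal -0.985 -0.170 -0.035
outer loop
vertex 2.676 0.036 2.427
vertex 2.764 -0.578 2.939
vertex 2.527 0.62 3.785
endloop
endfacet
facet normal 0.767 -0.342 -0.542
outer loop
vertex 2.764 -0.578 2.939
vertex 3.333 0.26 3.215
vertex 3.185 -0.7 3.612
endloop
endfacet
facet normal -0.792 -0.449 0.414
outer loop
vertex 2.764 -0.578 2.939
vertex 3.185 -0.7 3.612
vertex 2.527 0.62 3.785
endloop
endfacet
facet normal 0.767 -0.342 -0.542
outer loop
vertex 3.185 -0.7 3.612
vertex 3.333 0.26 3.215
vertex 3.693 -0.26 4.053
endloop
endfacet
facet normal -0.440 -0.329 0.835
outer loop
vertex 3.185 -0.7 3.612
vertex 3.693 -0.26 4.053
vertex 2.527 0.62 3.785
endloop
endfacet
facet normal -0.855 -0.389 -0.343
outer loop
vertex -0.175 -2.374 -2.004
vertex -0.95 -0.764 -1.898
vertex 0.162 -2.139 -3.11
endloop
endfacet
facet normal 0.433 -0.899 -0.059
outer loop
vertex 1.53 -1.516 -2.562
vertex -0.175 -2.374 -2.004
vertex 0.162 -2.139 -3.11
endloop
endfacet
facet normal -0.855 -0.389 -0.343
outer loop
vertex 0.162 -2.139 -3.11
vertex -0.95 -0.764 -1.898
vertex -0.613 -0.529 -3.005
endloop
endfacet
facet normal 0.285 0.198 -0.938
outer loop
vertex -0.613 -0.529 -3.005
vertex 1.53 -1.516 -2.562
vertex 0.162 -2.139 -3.11
endloop
endfacet
facet normal -0.285 -0.199 0.938
outer loop
vertex -0.175 -2.374 -2.004
vertex 0.418 -0.141 -1.35
vertex -0.95 -0.764 -1.898
endloop
endfacet
facet normal 0.433 -0.899 -0.059
outer loop
vertex 1.193 -1.751 -1.455
vertex -0.175 -2.374 -2.004
vertex 1.53 -1.516 -2.562
endloop
endfacet
facet normal -0.286 -0.199 0.937
outer loop
vertex 1.193 -1.751 -1.455
vertex 0.418 -0.141 -1.35
vertex -0.175 -2.374 -2.004
endloop
endfacet
facet normal -0.433 0.899 0.059
outer loop
vertex -0.95 -0.764 -1.898
vertex 0.418 -0.141 -1.35
vertex -0.613 -0.529 -3.005
endloop
endfacet
facet normal 0.286 0.199 -0.937
outer loop
vertex 0.755 0.094 -2.456
vertex 1.53 -1.516 -2.562
vertex -0.613 -0.529 -3.005
endloop
endfacet
facet normal -0.433 0.899 0.059
outer loop
vertex -0.613 -0.529 -3.005
vertex 0.418 -0.141 -1.35
vertex 0.755 0.094 -2.456
endloop
endfacet
facet normal 0.855 0.389 0.343
outer loop
vertex 0.755 0.094 -2.456
vertex 1.193 -1.751 -1.455
vertex 1.53 -1.516 -2.562
endloop
endfacet
facet normal 0.855 0.389 0.343
outer loop
vertex 0.418 -0.141 -1.35
vertex 1.193 -1.751 -1.455
vertex 0.755 0.094 -2.456
endloop
endfacet
facet normal 0.637 0.718 -0.278
outer loop
vertex -0.906 1.015 0.859
vertex -1.346 1.108 0.091
vertex -1.407 1.475 0.899
endloop
endfacet
facet normal -0.133 -0.229 0.964
outer loop
vertex -0.906 1.015 0.859
vertex -1.407 1.475 0.899
vertex -2.214 0.132 0.469
endloop
endfacet
facet normal 0.638 0.718 -0.278
outer loop
vertex -1.407 1.475 0.899
vertex -1.346 1.108 0.091
vertex -1.872 1.721 0.466
endloop
endfacet
facet normal -0.635 0.138 0.760
outer loop
vertex -1.407 1.475 0.899
vertex -1.872 1.721 0.466
vertex -2.214 0.132 0.469
endloop
endfacet
facet normal 0.638 0.718 -0.279
outer loop
vertex -1.872 1.721 0.466
vertex -1.346 1.108 0.091
vertex -2.029 1.607 -0.187
endloop
endfacet
facet normal -0.959 0.207 0.194
outer loop
vertex -1.872 1.721 0.466
vertex -2.029 1.607 -0.187
vertex -2.214 0.132 0.469
endloop
endfacet
facet normal 0.638 0.718 -0.277
outer loop
vertex -2.029 1.607 -0.187
vertex -1.346 1.108 0.091
vertex -1.786 1.202 -0.677
endloop
endfacet
facet normal -0.914 -0.064 -0.401
outer loop
vertex -2.029 1.607 -0.187
vertex -1.786 1.202 -0.677
vertex -2.214 0.132 0.469
endloop
endfacet
facet normal 0.639 0.717 -0.278
outer loop
vertex -1.786 1.202 -0.677
vertex -1.346 1.108 0.091
vertex -1.286 0.741 -0.718
endloop
endfacet
facet normal -0.528 -0.513 -0.676
outer loop
vertex -1.786 1.202 -0.677
vertex -1.286 0.741 -0.718
vertex -2.214 0.132 0.469
endloop
endfacet
facet normal 0.638 0.718 -0.278
outer loop
vertex -1.286 0.741 -0.718
vertex -1.346 1.108 0.091
vertex -0.821 0.496 -0.285
endloop
endfacet
facet normal -0.025 -0.881 -0.472
outer loop
vertex -1.286 0.741 -0.718
vertex -0.821 0.496 -0.285
vertex -2.214 0.132 0.469
endloop
endfacet
facet normal 0.637 0.718 -0.280
outer loop
vertex -0.821 0.496 -0.285
vertex -1.346 1.108 0.091
vertex -0.663 0.61 0.368
endloop
endfacet
facet normal 0.299 -0.950 0.094
outer loop
vertex -0.821 0.496 -0.285
vertex -0.663 0.61 0.368
vertex -2.214 0.132 0.469
endloop
endfacet
facet normal 0.637 0.719 -0.278
outer loop
vertex -0.663 0.61 0.368
vertex -1.346 1.108 0.091
vertex -0.906 1.015 0.859
endloop
endfacet
facet normal 0.254 -0.680 0.687
outer loop
vertex -0.663 0.61 0.368
vertex -0.906 1.015 0.859
vertex -2.214 0.132 0.469
endloop
endfacet

endsolid


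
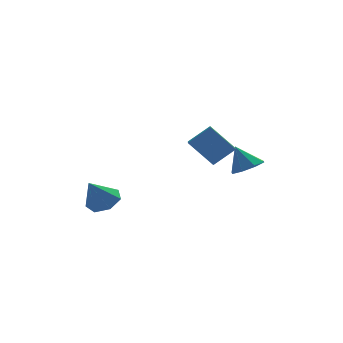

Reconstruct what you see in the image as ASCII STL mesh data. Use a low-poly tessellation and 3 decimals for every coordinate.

solid 
facet normal 0.373 -0.326 -0.868
outer loop
vertex 3.617 -1.619 1.323
vertex 3.138 -2.433 1.423
vertex 2.954 -1.59 1.027
endloop
endfacet
facet normal -0.045 0.979 0.197
outer loop
vertex 3.617 -1.619 1.323
vertex 2.954 -1.59 1.027
vertex 2.582 -1.947 2.717
endloop
endfacet
facet normal 0.373 -0.327 -0.868
outer loop
vertex 2.954 -1.59 1.027
vertex 3.138 -2.433 1.423
vertex 2.398 -2.055 0.963
endloop
endfacet
facet normal -0.643 0.766 0.020
outer loop
vertex 2.954 -1.59 1.027
vertex 2.398 -2.055 0.963
vertex 2.582 -1.947 2.717
endloop
endfacet
facet normal 0.373 -0.327 -0.868
outer loop
vertex 2.398 -2.055 0.963
vertex 3.138 -2.433 1.423
vertex 2.276 -2.742 1.169
endloop
endfacet
facet normal -0.976 0.200 0.090
outer loop
vertex 2.398 -2.055 0.963
vertex 2.276 -2.742 1.169
vertex 2.582 -1.947 2.717
endloop
endfacet
facet normal 0.373 -0.327 -0.868
outer loop
vertex 2.276 -2.742 1.169
vertex 3.138 -2.433 1.423
vertex 2.659 -3.248 1.524
endloop
endfacet
facet normal -0.847 -0.385 0.365
outer loop
vertex 2.276 -2.742 1.169
vertex 2.659 -3.248 1.524
vertex 2.582 -1.947 2.717
endloop
endfacet
facet normal 0.373 -0.327 -0.868
outer loop
vertex 2.659 -3.248 1.524
vertex 3.138 -2.433 1.423
vertex 3.322 -3.277 1.82
endloop
endfacet
facet normal -0.334 -0.648 0.685
outer loop
vertex 2.659 -3.248 1.524
vertex 3.322 -3.277 1.82
vertex 2.582 -1.947 2.717
endloop
endfacet
facet normal 0.372 -0.327 -0.868
outer loop
vertex 3.322 -3.277 1.82
vertex 3.138 -2.433 1.423
vertex 3.878 -2.812 1.883
endloop
endfacet
facet normal 0.265 -0.433 0.861
outer loop
vertex 3.322 -3.277 1.82
vertex 3.878 -2.812 1.883
vertex 2.582 -1.947 2.717
endloop
endfacet
facet normal 0.373 -0.326 -0.869
outer loop
vertex 3.878 -2.812 1.883
vertex 3.138 -2.433 1.423
vertex 4.0 -2.125 1.678
endloop
endfacet
facet normal 0.597 0.130 0.792
outer loop
vertex 3.878 -2.812 1.883
vertex 4.0 -2.125 1.678
vertex 2.582 -1.947 2.717
endloop
endfacet
facet normal 0.374 -0.326 -0.868
outer loop
vertex 4.0 -2.125 1.678
vertex 3.138 -2.433 1.423
vertex 3.617 -1.619 1.323
endloop
endfacet
facet normal 0.468 0.717 0.516
outer loop
vertex 4.0 -2.125 1.678
vertex 3.617 -1.619 1.323
vertex 2.582 -1.947 2.717
endloop
endfacet
facet normal 0.459 0.274 -0.845
outer loop
vertex -2.696 2.031 -1.643
vertex -3.525 1.748 -2.185
vertex -3.311 2.666 -1.771
endloop
endfacet
facet normal 0.290 0.451 0.844
outer loop
vertex -2.696 2.031 -1.643
vertex -3.311 2.666 -1.771
vertex -4.355 1.252 -0.655
endloop
endfacet
facet normal 0.459 0.274 -0.845
outer loop
vertex -3.311 2.666 -1.771
vertex -3.525 1.748 -2.185
vertex -4.087 2.61 -2.211
endloop
endfacet
facet normal -0.377 0.729 0.571
outer loop
vertex -3.311 2.666 -1.771
vertex -4.087 2.61 -2.211
vertex -4.355 1.252 -0.655
endloop
endfacet
facet normal 0.459 0.274 -0.845
outer loop
vertex -4.087 2.61 -2.211
vertex -3.525 1.748 -2.185
vertex -4.44 1.905 -2.631
endloop
endfacet
facet normal -0.918 0.364 0.160
outer loop
vertex -4.087 2.61 -2.211
vertex -4.44 1.905 -2.631
vertex -4.355 1.252 -0.655
endloop
endfacet
facet normal 0.459 0.274 -0.845
outer loop
vertex -4.44 1.905 -2.631
vertex -3.525 1.748 -2.185
vertex -4.103 1.081 -2.715
endloop
endfacet
facet normal -0.925 -0.370 -0.082
outer loop
vertex -4.44 1.905 -2.631
vertex -4.103 1.081 -2.715
vertex -4.355 1.252 -0.655
endloop
endfacet
facet normal 0.459 0.274 -0.845
outer loop
vertex -4.103 1.081 -2.715
vertex -3.525 1.748 -2.185
vertex -3.331 0.759 -2.4
endloop
endfacet
facet normal -0.395 -0.918 0.028
outer loop
vertex -4.103 1.081 -2.715
vertex -3.331 0.759 -2.4
vertex -4.355 1.252 -0.655
endloop
endfacet
facet normal 0.459 0.274 -0.845
outer loop
vertex -3.331 0.759 -2.4
vertex -3.525 1.748 -2.185
vertex -2.705 1.182 -1.923
endloop
endfacet
facet normal 0.277 -0.870 0.408
outer loop
vertex -3.331 0.759 -2.4
vertex -2.705 1.182 -1.923
vertex -4.355 1.252 -0.655
endloop
endfacet
facet normal 0.459 0.274 -0.845
outer loop
vertex -2.705 1.182 -1.923
vertex -3.525 1.748 -2.185
vertex -2.696 2.031 -1.643
endloop
endfacet
facet normal 0.581 -0.260 0.771
outer loop
vertex -2.705 1.182 -1.923
vertex -2.696 2.031 -1.643
vertex -4.355 1.252 -0.655
endloop
endfacet
facet normal -0.610 0.352 0.710
outer loop
vertex 0.907 -3.872 4.927
vertex 1.093 -2.946 4.628
vertex -0.216 -3.946 3.998
endloop
endfacet
facet normal -0.188 -0.935 0.302
outer loop
vertex 0.907 -4.594 2.692
vertex 0.907 -3.872 4.927
vertex -0.216 -3.946 3.998
endloop
endfacet
facet normal -0.610 0.352 0.709
outer loop
vertex -0.216 -3.946 3.998
vertex 1.093 -2.946 4.628
vertex -0.03 -3.021 3.699
endloop
endfacet
facet normal -0.770 -0.051 -0.636
outer loop
vertex -0.03 -3.021 3.699
vertex 0.907 -4.594 2.692
vertex -0.216 -3.946 3.998
endloop
endfacet
facet normal 0.770 0.051 0.636
outer loop
vertex 0.907 -3.872 4.927
vertex 2.216 -3.594 3.322
vertex 1.093 -2.946 4.628
endloop
endfacet
facet normal -0.187 -0.935 0.302
outer loop
vertex 2.03 -4.519 3.621
vertex 0.907 -3.872 4.927
vertex 0.907 -4.594 2.692
endloop
endfacet
facet normal 0.770 0.051 0.636
outer loop
vertex 2.03 -4.519 3.621
vertex 2.216 -3.594 3.322
vertex 0.907 -3.872 4.927
endloop
endfacet
facet normal 0.188 0.935 -0.302
outer loop
vertex 1.093 -2.946 4.628
vertex 2.216 -3.594 3.322
vertex -0.03 -3.021 3.699
endloop
endfacet
facet normal -0.770 -0.051 -0.637
outer loop
vertex 1.093 -3.668 2.393
vertex 0.907 -4.594 2.692
vertex -0.03 -3.021 3.699
endloop
endfacet
facet normal 0.188 0.935 -0.302
outer loop
vertex -0.03 -3.021 3.699
vertex 2.216 -3.594 3.322
vertex 1.093 -3.668 2.393
endloop
endfacet
facet normal 0.611 -0.352 -0.710
outer loop
vertex 1.093 -3.668 2.393
vertex 2.03 -4.519 3.621
vertex 0.907 -4.594 2.692
endloop
endfacet
facet normal 0.610 -0.352 -0.710
outer loop
vertex 2.216 -3.594 3.322
vertex 2.03 -4.519 3.621
vertex 1.093 -3.668 2.393
endloop
endfacet

endsolid


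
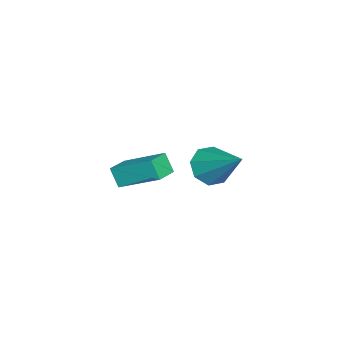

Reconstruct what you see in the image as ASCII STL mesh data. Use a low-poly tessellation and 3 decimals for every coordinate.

solid 
facet normal -0.944 0.269 -0.193
outer loop
vertex -0.22 -2.159 -3.491
vertex 0.02 -0.719 -2.66
vertex 0.019 -1.807 -4.169
endloop
endfacet
facet normal -0.142 -0.857 -0.495
outer loop
vertex 0.84 -2.041 -4.0
vertex -0.22 -2.159 -3.491
vertex 0.019 -1.807 -4.169
endloop
endfacet
facet normal -0.944 0.269 -0.193
outer loop
vertex 0.019 -1.807 -4.169
vertex 0.02 -0.719 -2.66
vertex 0.259 -0.367 -3.337
endloop
endfacet
facet normal 0.300 0.439 -0.847
outer loop
vertex 0.259 -0.367 -3.337
vertex 0.84 -2.041 -4.0
vertex 0.019 -1.807 -4.169
endloop
endfacet
facet normal -0.299 -0.439 0.847
outer loop
vertex -0.22 -2.159 -3.491
vertex 0.841 -0.953 -2.491
vertex 0.02 -0.719 -2.66
endloop
endfacet
facet normal -0.143 -0.857 -0.496
outer loop
vertex 0.601 -2.393 -3.323
vertex -0.22 -2.159 -3.491
vertex 0.84 -2.041 -4.0
endloop
endfacet
facet normal -0.299 -0.440 0.847
outer loop
vertex 0.601 -2.393 -3.323
vertex 0.841 -0.953 -2.491
vertex -0.22 -2.159 -3.491
endloop
endfacet
facet normal 0.142 0.857 0.496
outer loop
vertex 0.02 -0.719 -2.66
vertex 0.841 -0.953 -2.491
vertex 0.259 -0.367 -3.337
endloop
endfacet
facet normal 0.299 0.439 -0.847
outer loop
vertex 1.08 -0.601 -3.169
vertex 0.84 -2.041 -4.0
vertex 0.259 -0.367 -3.337
endloop
endfacet
facet normal 0.143 0.857 0.495
outer loop
vertex 0.259 -0.367 -3.337
vertex 0.841 -0.953 -2.491
vertex 1.08 -0.601 -3.169
endloop
endfacet
facet normal 0.944 -0.269 0.193
outer loop
vertex 1.08 -0.601 -3.169
vertex 0.601 -2.393 -3.323
vertex 0.84 -2.041 -4.0
endloop
endfacet
facet normal 0.944 -0.269 0.193
outer loop
vertex 0.841 -0.953 -2.491
vertex 0.601 -2.393 -3.323
vertex 1.08 -0.601 -3.169
endloop
endfacet
facet normal -0.466 -0.632 -0.619
outer loop
vertex 3.775 1.073 -0.099
vertex 3.436 1.627 -0.41
vertex 4.057 1.281 -0.524
endloop
endfacet
facet normal 0.839 -0.411 0.356
outer loop
vertex 3.775 1.073 -0.099
vertex 4.057 1.281 -0.524
vertex 4.264 2.753 0.69
endloop
endfacet
facet normal -0.466 -0.633 -0.618
outer loop
vertex 4.057 1.281 -0.524
vertex 3.436 1.627 -0.41
vertex 3.975 1.692 -0.883
endloop
endfacet
facet normal 0.980 0.024 -0.196
outer loop
vertex 4.057 1.281 -0.524
vertex 3.975 1.692 -0.883
vertex 4.264 2.753 0.69
endloop
endfacet
facet normal -0.465 -0.634 -0.618
outer loop
vertex 3.975 1.692 -0.883
vertex 3.436 1.627 -0.41
vertex 3.577 2.064 -0.965
endloop
endfacet
facet normal 0.642 0.576 -0.506
outer loop
vertex 3.975 1.692 -0.883
vertex 3.577 2.064 -0.965
vertex 4.264 2.753 0.69
endloop
endfacet
facet normal -0.465 -0.634 -0.618
outer loop
vertex 3.577 2.064 -0.965
vertex 3.436 1.627 -0.41
vertex 3.096 2.18 -0.722
endloop
endfacet
facet normal 0.023 0.919 -0.393
outer loop
vertex 3.577 2.064 -0.965
vertex 3.096 2.18 -0.722
vertex 4.264 2.753 0.69
endloop
endfacet
facet normal -0.465 -0.634 -0.618
outer loop
vertex 3.096 2.18 -0.722
vertex 3.436 1.627 -0.41
vertex 2.814 1.972 -0.296
endloop
endfacet
facet normal -0.513 0.855 0.078
outer loop
vertex 3.096 2.18 -0.722
vertex 2.814 1.972 -0.296
vertex 4.264 2.753 0.69
endloop
endfacet
facet normal -0.465 -0.633 -0.619
outer loop
vertex 2.814 1.972 -0.296
vertex 3.436 1.627 -0.41
vertex 2.896 1.562 0.062
endloop
endfacet
facet normal -0.654 0.419 0.630
outer loop
vertex 2.814 1.972 -0.296
vertex 2.896 1.562 0.062
vertex 4.264 2.753 0.69
endloop
endfacet
facet normal -0.465 -0.633 -0.619
outer loop
vertex 2.896 1.562 0.062
vertex 3.436 1.627 -0.41
vertex 3.294 1.189 0.144
endloop
endfacet
facet normal -0.317 -0.131 0.939
outer loop
vertex 2.896 1.562 0.062
vertex 3.294 1.189 0.144
vertex 4.264 2.753 0.69
endloop
endfacet
facet normal -0.465 -0.632 -0.619
outer loop
vertex 3.294 1.189 0.144
vertex 3.436 1.627 -0.41
vertex 3.775 1.073 -0.099
endloop
endfacet
facet normal 0.302 -0.476 0.826
outer loop
vertex 3.294 1.189 0.144
vertex 3.775 1.073 -0.099
vertex 4.264 2.753 0.69
endloop
endfacet

endsolid


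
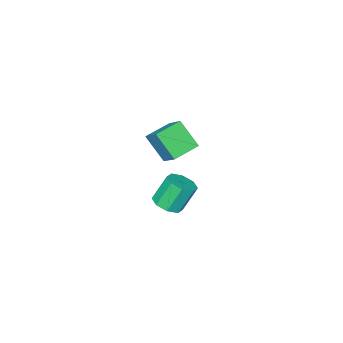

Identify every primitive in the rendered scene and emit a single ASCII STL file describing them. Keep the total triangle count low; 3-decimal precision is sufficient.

solid 
facet normal -0.974 0.085 0.211
outer loop
vertex -1.753 -0.319 2.741
vertex -1.524 0.524 3.456
vertex -1.887 0.532 1.78
endloop
endfacet
facet normal -0.203 -0.747 -0.633
outer loop
vertex -0.796 0.436 1.544
vertex -1.753 -0.319 2.741
vertex -1.887 0.532 1.78
endloop
endfacet
facet normal -0.974 0.086 0.211
outer loop
vertex -1.887 0.532 1.78
vertex -1.524 0.524 3.456
vertex -1.657 1.375 2.496
endloop
endfacet
facet normal -0.103 0.660 -0.744
outer loop
vertex -1.657 1.375 2.496
vertex -0.796 0.436 1.544
vertex -1.887 0.532 1.78
endloop
endfacet
facet normal 0.103 -0.660 0.745
outer loop
vertex -1.753 -0.319 2.741
vertex -0.433 0.428 3.22
vertex -1.524 0.524 3.456
endloop
endfacet
facet normal -0.203 -0.746 -0.634
outer loop
vertex -0.663 -0.415 2.504
vertex -1.753 -0.319 2.741
vertex -0.796 0.436 1.544
endloop
endfacet
facet normal 0.104 -0.660 0.744
outer loop
vertex -0.663 -0.415 2.504
vertex -0.433 0.428 3.22
vertex -1.753 -0.319 2.741
endloop
endfacet
facet normal 0.203 0.747 0.634
outer loop
vertex -1.524 0.524 3.456
vertex -0.433 0.428 3.22
vertex -1.657 1.375 2.496
endloop
endfacet
facet normal -0.104 0.660 -0.744
outer loop
vertex -0.567 1.279 2.259
vertex -0.796 0.436 1.544
vertex -1.657 1.375 2.496
endloop
endfacet
facet normal 0.203 0.747 0.633
outer loop
vertex -1.657 1.375 2.496
vertex -0.433 0.428 3.22
vertex -0.567 1.279 2.259
endloop
endfacet
facet normal 0.974 -0.086 -0.211
outer loop
vertex -0.567 1.279 2.259
vertex -0.663 -0.415 2.504
vertex -0.796 0.436 1.544
endloop
endfacet
facet normal 0.974 -0.086 -0.212
outer loop
vertex -0.433 0.428 3.22
vertex -0.663 -0.415 2.504
vertex -0.567 1.279 2.259
endloop
endfacet
facet normal 0.442 -0.179 -0.879
outer loop
vertex -1.546 -0.861 -2.21
vertex -2.137 -0.885 -2.502
vertex -1.697 -0.409 -2.378
endloop
endfacet
facet normal 0.846 0.410 0.342
outer loop
vertex -1.546 -0.861 -2.21
vertex -1.697 -0.409 -2.378
vertex -2.112 -0.631 -1.085
endloop
endfacet
facet normal 0.845 0.410 0.342
outer loop
vertex -2.112 -0.631 -1.085
vertex -1.697 -0.409 -2.378
vertex -2.263 -0.179 -1.254
endloop
endfacet
facet normal -0.443 0.180 0.878
outer loop
vertex -2.112 -0.631 -1.085
vertex -2.263 -0.179 -1.254
vertex -2.703 -0.655 -1.378
endloop
endfacet
facet normal 0.442 -0.180 -0.879
outer loop
vertex -1.697 -0.409 -2.378
vertex -2.137 -0.885 -2.502
vertex -2.106 -0.236 -2.619
endloop
endfacet
facet normal 0.387 0.922 0.006
outer loop
vertex -1.697 -0.409 -2.378
vertex -2.106 -0.236 -2.619
vertex -2.263 -0.179 -1.254
endloop
endfacet
facet normal 0.387 0.922 0.006
outer loop
vertex -2.263 -0.179 -1.254
vertex -2.106 -0.236 -2.619
vertex -2.672 -0.006 -1.495
endloop
endfacet
facet normal -0.442 0.180 0.879
outer loop
vertex -2.263 -0.179 -1.254
vertex -2.672 -0.006 -1.495
vertex -2.703 -0.655 -1.378
endloop
endfacet
facet normal 0.443 -0.180 -0.878
outer loop
vertex -2.106 -0.236 -2.619
vertex -2.137 -0.885 -2.502
vertex -2.533 -0.443 -2.792
endloop
endfacet
facet normal -0.299 0.894 -0.333
outer loop
vertex -2.106 -0.236 -2.619
vertex -2.533 -0.443 -2.792
vertex -2.672 -0.006 -1.495
endloop
endfacet
facet normal -0.299 0.894 -0.333
outer loop
vertex -2.672 -0.006 -1.495
vertex -2.533 -0.443 -2.792
vertex -3.099 -0.213 -1.667
endloop
endfacet
facet normal -0.441 0.180 0.879
outer loop
vertex -2.672 -0.006 -1.495
vertex -3.099 -0.213 -1.667
vertex -2.703 -0.655 -1.378
endloop
endfacet
facet normal 0.443 -0.180 -0.878
outer loop
vertex -2.533 -0.443 -2.792
vertex -2.137 -0.885 -2.502
vertex -2.728 -0.909 -2.795
endloop
endfacet
facet normal -0.810 0.342 -0.477
outer loop
vertex -2.533 -0.443 -2.792
vertex -2.728 -0.909 -2.795
vertex -3.099 -0.213 -1.667
endloop
endfacet
facet normal -0.810 0.342 -0.477
outer loop
vertex -3.099 -0.213 -1.667
vertex -2.728 -0.909 -2.795
vertex -3.294 -0.679 -1.67
endloop
endfacet
facet normal -0.442 0.179 0.879
outer loop
vertex -3.099 -0.213 -1.667
vertex -3.294 -0.679 -1.67
vertex -2.703 -0.655 -1.378
endloop
endfacet
facet normal 0.443 -0.180 -0.878
outer loop
vertex -2.728 -0.909 -2.795
vertex -2.137 -0.885 -2.502
vertex -2.577 -1.361 -2.626
endloop
endfacet
facet normal -0.846 -0.410 -0.342
outer loop
vertex -2.728 -0.909 -2.795
vertex -2.577 -1.361 -2.626
vertex -3.294 -0.679 -1.67
endloop
endfacet
facet normal -0.846 -0.410 -0.342
outer loop
vertex -3.294 -0.679 -1.67
vertex -2.577 -1.361 -2.626
vertex -3.143 -1.131 -1.502
endloop
endfacet
facet normal -0.442 0.179 0.879
outer loop
vertex -3.294 -0.679 -1.67
vertex -3.143 -1.131 -1.502
vertex -2.703 -0.655 -1.378
endloop
endfacet
facet normal 0.442 -0.180 -0.879
outer loop
vertex -2.577 -1.361 -2.626
vertex -2.137 -0.885 -2.502
vertex -2.168 -1.534 -2.385
endloop
endfacet
facet normal -0.387 -0.922 -0.006
outer loop
vertex -2.577 -1.361 -2.626
vertex -2.168 -1.534 -2.385
vertex -3.143 -1.131 -1.502
endloop
endfacet
facet normal -0.387 -0.922 -0.006
outer loop
vertex -3.143 -1.131 -1.502
vertex -2.168 -1.534 -2.385
vertex -2.734 -1.304 -1.261
endloop
endfacet
facet normal -0.442 0.180 0.879
outer loop
vertex -3.143 -1.131 -1.502
vertex -2.734 -1.304 -1.261
vertex -2.703 -0.655 -1.378
endloop
endfacet
facet normal 0.441 -0.180 -0.879
outer loop
vertex -2.168 -1.534 -2.385
vertex -2.137 -0.885 -2.502
vertex -1.741 -1.327 -2.213
endloop
endfacet
facet normal 0.299 -0.894 0.334
outer loop
vertex -2.168 -1.534 -2.385
vertex -1.741 -1.327 -2.213
vertex -2.734 -1.304 -1.261
endloop
endfacet
facet normal 0.299 -0.894 0.333
outer loop
vertex -2.734 -1.304 -1.261
vertex -1.741 -1.327 -2.213
vertex -2.307 -1.097 -1.088
endloop
endfacet
facet normal -0.443 0.180 0.878
outer loop
vertex -2.734 -1.304 -1.261
vertex -2.307 -1.097 -1.088
vertex -2.703 -0.655 -1.378
endloop
endfacet
facet normal 0.442 -0.179 -0.879
outer loop
vertex -1.741 -1.327 -2.213
vertex -2.137 -0.885 -2.502
vertex -1.546 -0.861 -2.21
endloop
endfacet
facet normal 0.810 -0.342 0.477
outer loop
vertex -1.741 -1.327 -2.213
vertex -1.546 -0.861 -2.21
vertex -2.307 -1.097 -1.088
endloop
endfacet
facet normal 0.810 -0.342 0.477
outer loop
vertex -2.307 -1.097 -1.088
vertex -1.546 -0.861 -2.21
vertex -2.112 -0.631 -1.085
endloop
endfacet
facet normal -0.443 0.180 0.878
outer loop
vertex -2.307 -1.097 -1.088
vertex -2.112 -0.631 -1.085
vertex -2.703 -0.655 -1.378
endloop
endfacet

endsolid


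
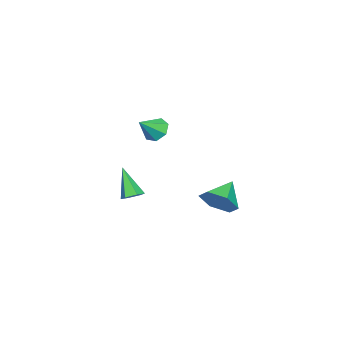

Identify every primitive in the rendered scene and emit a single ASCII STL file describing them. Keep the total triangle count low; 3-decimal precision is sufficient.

solid 
facet normal 0.352 0.454 -0.818
outer loop
vertex -2.899 -2.108 -3.524
vertex -3.441 -1.971 -3.681
vertex -3.135 -1.608 -3.348
endloop
endfacet
facet normal 0.715 0.093 0.693
outer loop
vertex -2.899 -2.108 -3.524
vertex -3.135 -1.608 -3.348
vertex -4.059 -2.769 -2.239
endloop
endfacet
facet normal 0.352 0.454 -0.818
outer loop
vertex -3.135 -1.608 -3.348
vertex -3.441 -1.971 -3.681
vertex -3.676 -1.471 -3.505
endloop
endfacet
facet normal -0.029 0.702 0.711
outer loop
vertex -3.135 -1.608 -3.348
vertex -3.676 -1.471 -3.505
vertex -4.059 -2.769 -2.239
endloop
endfacet
facet normal 0.352 0.454 -0.819
outer loop
vertex -3.676 -1.471 -3.505
vertex -3.441 -1.971 -3.681
vertex -3.982 -1.835 -3.838
endloop
endfacet
facet normal -0.840 0.485 0.243
outer loop
vertex -3.676 -1.471 -3.505
vertex -3.982 -1.835 -3.838
vertex -4.059 -2.769 -2.239
endloop
endfacet
facet normal 0.352 0.452 -0.820
outer loop
vertex -3.982 -1.835 -3.838
vertex -3.441 -1.971 -3.681
vertex -3.747 -2.335 -4.013
endloop
endfacet
facet normal -0.908 -0.342 -0.243
outer loop
vertex -3.982 -1.835 -3.838
vertex -3.747 -2.335 -4.013
vertex -4.059 -2.769 -2.239
endloop
endfacet
facet normal 0.352 0.452 -0.820
outer loop
vertex -3.747 -2.335 -4.013
vertex -3.441 -1.971 -3.681
vertex -3.205 -2.472 -3.856
endloop
endfacet
facet normal -0.165 -0.951 -0.262
outer loop
vertex -3.747 -2.335 -4.013
vertex -3.205 -2.472 -3.856
vertex -4.059 -2.769 -2.239
endloop
endfacet
facet normal 0.352 0.452 -0.820
outer loop
vertex -3.205 -2.472 -3.856
vertex -3.441 -1.971 -3.681
vertex -2.899 -2.108 -3.524
endloop
endfacet
facet normal 0.647 -0.733 0.207
outer loop
vertex -3.205 -2.472 -3.856
vertex -2.899 -2.108 -3.524
vertex -4.059 -2.769 -2.239
endloop
endfacet
facet normal 0.839 -0.129 -0.529
outer loop
vertex 0.618 3.348 -0.29
vertex 0.187 3.7 -1.06
vertex 0.65 4.281 -0.467
endloop
endfacet
facet normal 0.043 0.185 0.982
outer loop
vertex 0.618 3.348 -0.29
vertex 0.65 4.281 -0.467
vertex -0.987 3.88 -0.32
endloop
endfacet
facet normal 0.839 -0.129 -0.529
outer loop
vertex 0.65 4.281 -0.467
vertex 0.187 3.7 -1.06
vertex 0.219 4.633 -1.237
endloop
endfacet
facet normal -0.167 0.858 0.486
outer loop
vertex 0.65 4.281 -0.467
vertex 0.219 4.633 -1.237
vertex -0.987 3.88 -0.32
endloop
endfacet
facet normal 0.839 -0.129 -0.529
outer loop
vertex 0.219 4.633 -1.237
vertex 0.187 3.7 -1.06
vertex -0.244 4.052 -1.83
endloop
endfacet
facet normal -0.635 0.738 -0.228
outer loop
vertex 0.219 4.633 -1.237
vertex -0.244 4.052 -1.83
vertex -0.987 3.88 -0.32
endloop
endfacet
facet normal 0.839 -0.128 -0.528
outer loop
vertex -0.244 4.052 -1.83
vertex 0.187 3.7 -1.06
vertex -0.275 3.119 -1.653
endloop
endfacet
facet normal -0.893 -0.055 -0.446
outer loop
vertex -0.244 4.052 -1.83
vertex -0.275 3.119 -1.653
vertex -0.987 3.88 -0.32
endloop
endfacet
facet normal 0.839 -0.128 -0.528
outer loop
vertex -0.275 3.119 -1.653
vertex 0.187 3.7 -1.06
vertex 0.156 2.767 -0.883
endloop
endfacet
facet normal -0.684 -0.728 0.050
outer loop
vertex -0.275 3.119 -1.653
vertex 0.156 2.767 -0.883
vertex -0.987 3.88 -0.32
endloop
endfacet
facet normal 0.839 -0.128 -0.528
outer loop
vertex 0.156 2.767 -0.883
vertex 0.187 3.7 -1.06
vertex 0.618 3.348 -0.29
endloop
endfacet
facet normal -0.216 -0.608 0.764
outer loop
vertex 0.156 2.767 -0.883
vertex 0.618 3.348 -0.29
vertex -0.987 3.88 -0.32
endloop
endfacet
facet normal -0.706 0.344 -0.619
outer loop
vertex 0.24 0.836 2.123
vertex -0.241 0.62 2.552
vertex 0.07 1.224 2.533
endloop
endfacet
facet normal 0.895 0.444 -0.049
outer loop
vertex 0.24 0.836 2.123
vertex 0.07 1.224 2.533
vertex 0.621 0.2 3.308
endloop
endfacet
facet normal -0.707 0.345 -0.618
outer loop
vertex 0.07 1.224 2.533
vertex -0.241 0.62 2.552
vertex -0.334 1.157 2.958
endloop
endfacet
facet normal 0.476 0.679 0.559
outer loop
vertex 0.07 1.224 2.533
vertex -0.334 1.157 2.958
vertex 0.621 0.2 3.308
endloop
endfacet
facet normal -0.707 0.345 -0.618
outer loop
vertex -0.334 1.157 2.958
vertex -0.241 0.62 2.552
vertex -0.668 0.686 3.077
endloop
endfacet
facet normal -0.063 0.286 0.956
outer loop
vertex -0.334 1.157 2.958
vertex -0.668 0.686 3.077
vertex 0.621 0.2 3.308
endloop
endfacet
facet normal -0.707 0.343 -0.618
outer loop
vertex -0.668 0.686 3.077
vertex -0.241 0.62 2.552
vertex -0.68 0.164 2.801
endloop
endfacet
facet normal -0.316 -0.438 0.842
outer loop
vertex -0.668 0.686 3.077
vertex -0.68 0.164 2.801
vertex 0.621 0.2 3.308
endloop
endfacet
facet normal -0.707 0.343 -0.619
outer loop
vertex -0.68 0.164 2.801
vertex -0.241 0.62 2.552
vertex -0.361 -0.014 2.338
endloop
endfacet
facet normal -0.091 -0.949 0.302
outer loop
vertex -0.68 0.164 2.801
vertex -0.361 -0.014 2.338
vertex 0.621 0.2 3.308
endloop
endfacet
facet normal -0.707 0.343 -0.618
outer loop
vertex -0.361 -0.014 2.338
vertex -0.241 0.62 2.552
vertex 0.048 0.285 2.036
endloop
endfacet
facet normal 0.440 -0.861 -0.256
outer loop
vertex -0.361 -0.014 2.338
vertex 0.048 0.285 2.036
vertex 0.621 0.2 3.308
endloop
endfacet
facet normal -0.706 0.344 -0.619
outer loop
vertex 0.048 0.285 2.036
vertex -0.241 0.62 2.552
vertex 0.24 0.836 2.123
endloop
endfacet
facet normal 0.879 -0.241 -0.412
outer loop
vertex 0.048 0.285 2.036
vertex 0.24 0.836 2.123
vertex 0.621 0.2 3.308
endloop
endfacet

endsolid


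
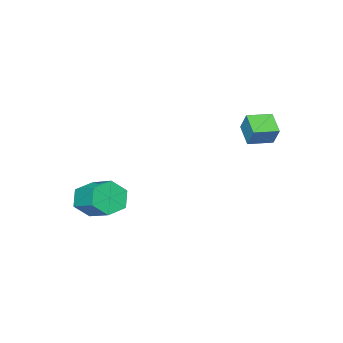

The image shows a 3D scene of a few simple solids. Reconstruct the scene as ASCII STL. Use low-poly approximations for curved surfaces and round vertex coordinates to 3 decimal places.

solid 
facet normal -0.190 -0.880 -0.436
outer loop
vertex 2.393 -2.217 -2.07
vertex 1.959 -2.569 -1.17
vertex 1.357 -2.081 -1.894
endloop
endfacet
facet normal -0.090 0.457 -0.885
outer loop
vertex 2.393 -2.217 -2.07
vertex 1.357 -2.081 -1.894
vertex 2.776 -0.439 -1.191
endloop
endfacet
facet normal -0.091 0.458 -0.884
outer loop
vertex 2.776 -0.439 -1.191
vertex 1.357 -2.081 -1.894
vertex 1.739 -0.304 -1.014
endloop
endfacet
facet normal 0.189 0.880 0.435
outer loop
vertex 2.776 -0.439 -1.191
vertex 1.739 -0.304 -1.014
vertex 2.341 -0.791 -0.29
endloop
endfacet
facet normal -0.189 -0.880 -0.436
outer loop
vertex 1.357 -2.081 -1.894
vertex 1.959 -2.569 -1.17
vertex 0.923 -2.434 -0.993
endloop
endfacet
facet normal -0.893 0.339 -0.297
outer loop
vertex 1.357 -2.081 -1.894
vertex 0.923 -2.434 -0.993
vertex 1.739 -0.304 -1.014
endloop
endfacet
facet normal -0.893 0.339 -0.297
outer loop
vertex 1.739 -0.304 -1.014
vertex 0.923 -2.434 -0.993
vertex 1.305 -0.656 -0.113
endloop
endfacet
facet normal 0.189 0.880 0.435
outer loop
vertex 1.739 -0.304 -1.014
vertex 1.305 -0.656 -0.113
vertex 2.341 -0.791 -0.29
endloop
endfacet
facet normal -0.189 -0.880 -0.435
outer loop
vertex 0.923 -2.434 -0.993
vertex 1.959 -2.569 -1.17
vertex 1.524 -2.921 -0.269
endloop
endfacet
facet normal -0.802 -0.118 0.586
outer loop
vertex 0.923 -2.434 -0.993
vertex 1.524 -2.921 -0.269
vertex 1.305 -0.656 -0.113
endloop
endfacet
facet normal -0.801 -0.118 0.587
outer loop
vertex 1.305 -0.656 -0.113
vertex 1.524 -2.921 -0.269
vertex 1.907 -1.143 0.61
endloop
endfacet
facet normal 0.189 0.880 0.435
outer loop
vertex 1.305 -0.656 -0.113
vertex 1.907 -1.143 0.61
vertex 2.341 -0.791 -0.29
endloop
endfacet
facet normal -0.189 -0.880 -0.435
outer loop
vertex 1.524 -2.921 -0.269
vertex 1.959 -2.569 -1.17
vertex 2.561 -3.056 -0.446
endloop
endfacet
facet normal 0.092 -0.457 0.885
outer loop
vertex 1.524 -2.921 -0.269
vertex 2.561 -3.056 -0.446
vertex 1.907 -1.143 0.61
endloop
endfacet
facet normal 0.090 -0.457 0.885
outer loop
vertex 1.907 -1.143 0.61
vertex 2.561 -3.056 -0.446
vertex 2.943 -1.279 0.434
endloop
endfacet
facet normal 0.190 0.880 0.436
outer loop
vertex 1.907 -1.143 0.61
vertex 2.943 -1.279 0.434
vertex 2.341 -0.791 -0.29
endloop
endfacet
facet normal -0.189 -0.880 -0.435
outer loop
vertex 2.561 -3.056 -0.446
vertex 1.959 -2.569 -1.17
vertex 2.995 -2.704 -1.347
endloop
endfacet
facet normal 0.892 -0.339 0.297
outer loop
vertex 2.561 -3.056 -0.446
vertex 2.995 -2.704 -1.347
vertex 2.943 -1.279 0.434
endloop
endfacet
facet normal 0.893 -0.339 0.297
outer loop
vertex 2.943 -1.279 0.434
vertex 2.995 -2.704 -1.347
vertex 3.377 -0.926 -0.467
endloop
endfacet
facet normal 0.189 0.880 0.436
outer loop
vertex 2.943 -1.279 0.434
vertex 3.377 -0.926 -0.467
vertex 2.341 -0.791 -0.29
endloop
endfacet
facet normal -0.189 -0.880 -0.435
outer loop
vertex 2.995 -2.704 -1.347
vertex 1.959 -2.569 -1.17
vertex 2.393 -2.217 -2.07
endloop
endfacet
facet normal 0.801 0.118 -0.587
outer loop
vertex 2.995 -2.704 -1.347
vertex 2.393 -2.217 -2.07
vertex 3.377 -0.926 -0.467
endloop
endfacet
facet normal 0.801 0.117 -0.586
outer loop
vertex 3.377 -0.926 -0.467
vertex 2.393 -2.217 -2.07
vertex 2.776 -0.439 -1.191
endloop
endfacet
facet normal 0.189 0.880 0.435
outer loop
vertex 3.377 -0.926 -0.467
vertex 2.776 -0.439 -1.191
vertex 2.341 -0.791 -0.29
endloop
endfacet
facet normal -0.889 0.453 -0.063
outer loop
vertex -4.561 3.451 4.569
vertex -4.011 4.436 3.884
vertex -4.79 2.855 3.529
endloop
endfacet
facet normal -0.417 -0.746 0.519
outer loop
vertex -3.589 2.244 3.616
vertex -4.561 3.451 4.569
vertex -4.79 2.855 3.529
endloop
endfacet
facet normal -0.889 0.453 -0.064
outer loop
vertex -4.79 2.855 3.529
vertex -4.011 4.436 3.884
vertex -4.239 3.84 2.844
endloop
endfacet
facet normal -0.187 -0.488 -0.852
outer loop
vertex -4.239 3.84 2.844
vertex -3.589 2.244 3.616
vertex -4.79 2.855 3.529
endloop
endfacet
facet normal 0.187 0.488 0.852
outer loop
vertex -4.561 3.451 4.569
vertex -2.81 3.825 3.971
vertex -4.011 4.436 3.884
endloop
endfacet
facet normal -0.417 -0.746 0.519
outer loop
vertex -3.361 2.84 4.656
vertex -4.561 3.451 4.569
vertex -3.589 2.244 3.616
endloop
endfacet
facet normal 0.187 0.488 0.852
outer loop
vertex -3.361 2.84 4.656
vertex -2.81 3.825 3.971
vertex -4.561 3.451 4.569
endloop
endfacet
facet normal 0.417 0.746 -0.519
outer loop
vertex -4.011 4.436 3.884
vertex -2.81 3.825 3.971
vertex -4.239 3.84 2.844
endloop
endfacet
facet normal -0.187 -0.488 -0.852
outer loop
vertex -3.039 3.229 2.931
vertex -3.589 2.244 3.616
vertex -4.239 3.84 2.844
endloop
endfacet
facet normal 0.417 0.746 -0.519
outer loop
vertex -4.239 3.84 2.844
vertex -2.81 3.825 3.971
vertex -3.039 3.229 2.931
endloop
endfacet
facet normal 0.890 -0.452 0.064
outer loop
vertex -3.039 3.229 2.931
vertex -3.361 2.84 4.656
vertex -3.589 2.244 3.616
endloop
endfacet
facet normal 0.889 -0.453 0.064
outer loop
vertex -2.81 3.825 3.971
vertex -3.361 2.84 4.656
vertex -3.039 3.229 2.931
endloop
endfacet

endsolid
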